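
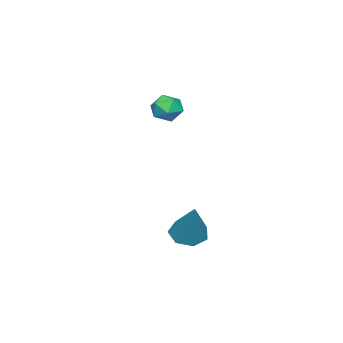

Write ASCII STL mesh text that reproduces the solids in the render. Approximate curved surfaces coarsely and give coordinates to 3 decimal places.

solid 
facet normal -0.997 0.068 0.022
outer loop
vertex -4.169 -3.769 -0.147
vertex -4.201 -4.38 0.28
vertex -4.148 -3.706 0.596
endloop
endfacet
facet normal -0.699 0.713 -0.041
outer loop
vertex -4.169 -3.769 -0.147
vertex -4.148 -3.706 0.596
vertex -3.697 -3.288 0.173
endloop
endfacet
facet normal -0.300 0.715 -0.631
outer loop
vertex -4.169 -3.769 -0.147
vertex -3.697 -3.288 0.173
vertex -3.472 -3.703 -0.404
endloop
endfacet
facet normal -0.351 0.072 -0.934
outer loop
vertex -4.169 -3.769 -0.147
vertex -3.472 -3.703 -0.404
vertex -3.783 -4.378 -0.339
endloop
endfacet
facet normal -0.782 -0.329 -0.529
outer loop
vertex -4.169 -3.769 -0.147
vertex -3.783 -4.378 -0.339
vertex -4.201 -4.38 0.28
endloop
endfacet
facet normal -0.267 0.812 0.518
outer loop
vertex -3.697 -3.288 0.173
vertex -4.148 -3.706 0.596
vertex -3.437 -3.602 0.799
endloop
endfacet
facet normal -0.748 -0.232 0.621
outer loop
vertex -4.148 -3.706 0.596
vertex -4.201 -4.38 0.28
vertex -3.748 -4.277 0.864
endloop
endfacet
facet normal -0.400 -0.875 -0.273
outer loop
vertex -4.201 -4.38 0.28
vertex -3.783 -4.378 -0.339
vertex -3.523 -4.692 0.287
endloop
endfacet
facet normal 0.298 -0.227 -0.927
outer loop
vertex -3.783 -4.378 -0.339
vertex -3.472 -3.703 -0.404
vertex -3.072 -4.274 -0.136
endloop
endfacet
facet normal 0.380 0.815 -0.438
outer loop
vertex -3.472 -3.703 -0.404
vertex -3.697 -3.288 0.173
vertex -3.019 -3.6 0.18
endloop
endfacet
facet normal 0.351 -0.072 0.934
outer loop
vertex -3.051 -4.211 0.607
vertex -3.437 -3.602 0.799
vertex -3.748 -4.277 0.864
endloop
endfacet
facet normal 0.300 -0.715 0.631
outer loop
vertex -3.051 -4.211 0.607
vertex -3.748 -4.277 0.864
vertex -3.523 -4.692 0.287
endloop
endfacet
facet normal 0.699 -0.713 0.041
outer loop
vertex -3.051 -4.211 0.607
vertex -3.523 -4.692 0.287
vertex -3.072 -4.274 -0.136
endloop
endfacet
facet normal 0.997 -0.068 -0.022
outer loop
vertex -3.051 -4.211 0.607
vertex -3.072 -4.274 -0.136
vertex -3.019 -3.6 0.18
endloop
endfacet
facet normal 0.782 0.329 0.529
outer loop
vertex -3.051 -4.211 0.607
vertex -3.019 -3.6 0.18
vertex -3.437 -3.602 0.799
endloop
endfacet
facet normal -0.298 0.227 0.927
outer loop
vertex -3.748 -4.277 0.864
vertex -3.437 -3.602 0.799
vertex -4.148 -3.706 0.596
endloop
endfacet
facet normal -0.380 -0.815 0.438
outer loop
vertex -3.523 -4.692 0.287
vertex -3.748 -4.277 0.864
vertex -4.201 -4.38 0.28
endloop
endfacet
facet normal 0.267 -0.812 -0.518
outer loop
vertex -3.072 -4.274 -0.136
vertex -3.523 -4.692 0.287
vertex -3.783 -4.378 -0.339
endloop
endfacet
facet normal 0.748 0.232 -0.621
outer loop
vertex -3.019 -3.6 0.18
vertex -3.072 -4.274 -0.136
vertex -3.472 -3.703 -0.404
endloop
endfacet
facet normal 0.400 0.875 0.273
outer loop
vertex -3.437 -3.602 0.799
vertex -3.019 -3.6 0.18
vertex -3.697 -3.288 0.173
endloop
endfacet
facet normal -0.430 -0.374 -0.822
outer loop
vertex 1.707 -0.86 -4.014
vertex 1.283 -0.232 -4.078
vertex 1.969 -0.372 -4.373
endloop
endfacet
facet normal 0.907 -0.408 0.108
outer loop
vertex 1.707 -0.86 -4.014
vertex 1.969 -0.372 -4.373
vertex 2.137 0.512 -2.442
endloop
endfacet
facet normal -0.430 -0.373 -0.822
outer loop
vertex 1.969 -0.372 -4.373
vertex 1.283 -0.232 -4.078
vertex 1.714 0.221 -4.509
endloop
endfacet
facet normal 0.911 0.338 -0.234
outer loop
vertex 1.969 -0.372 -4.373
vertex 1.714 0.221 -4.509
vertex 2.137 0.512 -2.442
endloop
endfacet
facet normal -0.429 -0.375 -0.822
outer loop
vertex 1.714 0.221 -4.509
vertex 1.283 -0.232 -4.078
vertex 1.134 0.472 -4.321
endloop
endfacet
facet normal 0.334 0.921 -0.198
outer loop
vertex 1.714 0.221 -4.509
vertex 1.134 0.472 -4.321
vertex 2.137 0.512 -2.442
endloop
endfacet
facet normal -0.430 -0.375 -0.822
outer loop
vertex 1.134 0.472 -4.321
vertex 1.283 -0.232 -4.078
vertex 0.666 0.193 -3.949
endloop
endfacet
facet normal -0.388 0.902 0.188
outer loop
vertex 1.134 0.472 -4.321
vertex 0.666 0.193 -3.949
vertex 2.137 0.512 -2.442
endloop
endfacet
facet normal -0.430 -0.374 -0.822
outer loop
vertex 0.666 0.193 -3.949
vertex 1.283 -0.232 -4.078
vertex 0.662 -0.406 -3.674
endloop
endfacet
facet normal -0.714 0.296 0.634
outer loop
vertex 0.666 0.193 -3.949
vertex 0.662 -0.406 -3.674
vertex 2.137 0.512 -2.442
endloop
endfacet
facet normal -0.430 -0.374 -0.822
outer loop
vertex 0.662 -0.406 -3.674
vertex 1.283 -0.232 -4.078
vertex 1.125 -0.875 -3.703
endloop
endfacet
facet normal -0.397 -0.442 0.805
outer loop
vertex 0.662 -0.406 -3.674
vertex 1.125 -0.875 -3.703
vertex 2.137 0.512 -2.442
endloop
endfacet
facet normal -0.430 -0.374 -0.822
outer loop
vertex 1.125 -0.875 -3.703
vertex 1.283 -0.232 -4.078
vertex 1.707 -0.86 -4.014
endloop
endfacet
facet normal 0.324 -0.755 0.570
outer loop
vertex 1.125 -0.875 -3.703
vertex 1.707 -0.86 -4.014
vertex 2.137 0.512 -2.442
endloop
endfacet

endsolid


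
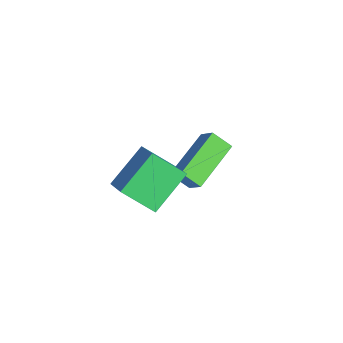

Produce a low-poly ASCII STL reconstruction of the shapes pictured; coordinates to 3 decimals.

solid 
facet normal -0.412 0.703 0.579
outer loop
vertex 1.807 0.15 2.357
vertex 2.339 1.186 1.477
vertex 0.563 0.094 1.539
endloop
endfacet
facet normal -0.365 -0.709 0.603
outer loop
vertex 1.301 -1.166 0.503
vertex 1.807 0.15 2.357
vertex 0.563 0.094 1.539
endloop
endfacet
facet normal -0.413 0.704 0.578
outer loop
vertex 0.563 0.094 1.539
vertex 2.339 1.186 1.477
vertex 1.096 1.13 0.658
endloop
endfacet
facet normal -0.835 -0.037 -0.549
outer loop
vertex 1.096 1.13 0.658
vertex 1.301 -1.166 0.503
vertex 0.563 0.094 1.539
endloop
endfacet
facet normal 0.835 0.038 0.549
outer loop
vertex 1.807 0.15 2.357
vertex 3.077 -0.074 0.441
vertex 2.339 1.186 1.477
endloop
endfacet
facet normal -0.365 -0.709 0.603
outer loop
vertex 2.544 -1.11 1.322
vertex 1.807 0.15 2.357
vertex 1.301 -1.166 0.503
endloop
endfacet
facet normal 0.835 0.037 0.549
outer loop
vertex 2.544 -1.11 1.322
vertex 3.077 -0.074 0.441
vertex 1.807 0.15 2.357
endloop
endfacet
facet normal 0.365 0.709 -0.603
outer loop
vertex 2.339 1.186 1.477
vertex 3.077 -0.074 0.441
vertex 1.096 1.13 0.658
endloop
endfacet
facet normal -0.835 -0.037 -0.549
outer loop
vertex 1.833 -0.13 -0.377
vertex 1.301 -1.166 0.503
vertex 1.096 1.13 0.658
endloop
endfacet
facet normal 0.365 0.709 -0.603
outer loop
vertex 1.096 1.13 0.658
vertex 3.077 -0.074 0.441
vertex 1.833 -0.13 -0.377
endloop
endfacet
facet normal 0.413 -0.703 -0.579
outer loop
vertex 1.833 -0.13 -0.377
vertex 2.544 -1.11 1.322
vertex 1.301 -1.166 0.503
endloop
endfacet
facet normal 0.412 -0.704 -0.578
outer loop
vertex 3.077 -0.074 0.441
vertex 2.544 -1.11 1.322
vertex 1.833 -0.13 -0.377
endloop
endfacet
facet normal -0.678 -0.229 -0.698
outer loop
vertex -1.4 1.58 -2.447
vertex -2.673 3.091 -1.705
vertex -1.006 2.2 -3.033
endloop
endfacet
facet normal 0.603 -0.716 -0.352
outer loop
vertex -0.327 2.429 -2.335
vertex -1.4 1.58 -2.447
vertex -1.006 2.2 -3.033
endloop
endfacet
facet normal -0.678 -0.229 -0.698
outer loop
vertex -1.006 2.2 -3.033
vertex -2.673 3.091 -1.705
vertex -2.278 3.711 -2.292
endloop
endfacet
facet normal 0.419 0.659 -0.624
outer loop
vertex -2.278 3.711 -2.292
vertex -0.327 2.429 -2.335
vertex -1.006 2.2 -3.033
endloop
endfacet
facet normal -0.419 -0.660 0.624
outer loop
vertex -1.4 1.58 -2.447
vertex -1.994 3.32 -1.007
vertex -2.673 3.091 -1.705
endloop
endfacet
facet normal 0.603 -0.716 -0.351
outer loop
vertex -0.722 1.809 -1.748
vertex -1.4 1.58 -2.447
vertex -0.327 2.429 -2.335
endloop
endfacet
facet normal -0.420 -0.659 0.623
outer loop
vertex -0.722 1.809 -1.748
vertex -1.994 3.32 -1.007
vertex -1.4 1.58 -2.447
endloop
endfacet
facet normal -0.603 0.717 0.351
outer loop
vertex -2.673 3.091 -1.705
vertex -1.994 3.32 -1.007
vertex -2.278 3.711 -2.292
endloop
endfacet
facet normal 0.420 0.660 -0.623
outer loop
vertex -1.6 3.94 -1.593
vertex -0.327 2.429 -2.335
vertex -2.278 3.711 -2.292
endloop
endfacet
facet normal -0.604 0.716 0.351
outer loop
vertex -2.278 3.711 -2.292
vertex -1.994 3.32 -1.007
vertex -1.6 3.94 -1.593
endloop
endfacet
facet normal 0.678 0.229 0.698
outer loop
vertex -1.6 3.94 -1.593
vertex -0.722 1.809 -1.748
vertex -0.327 2.429 -2.335
endloop
endfacet
facet normal 0.678 0.229 0.698
outer loop
vertex -1.994 3.32 -1.007
vertex -0.722 1.809 -1.748
vertex -1.6 3.94 -1.593
endloop
endfacet

endsolid


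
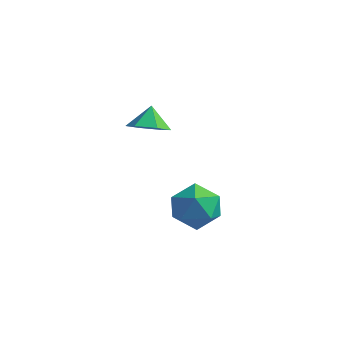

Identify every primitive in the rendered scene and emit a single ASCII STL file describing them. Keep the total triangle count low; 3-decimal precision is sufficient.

solid 
facet normal 0.276 0.162 0.947
outer loop
vertex 2.511 -1.724 -1.404
vertex 3.075 -2.852 -1.376
vertex 3.723 -1.831 -1.739
endloop
endfacet
facet normal 0.231 0.776 0.587
outer loop
vertex 2.511 -1.724 -1.404
vertex 3.723 -1.831 -1.739
vertex 2.947 -1.095 -2.408
endloop
endfacet
facet normal -0.434 0.836 0.335
outer loop
vertex 2.511 -1.724 -1.404
vertex 2.947 -1.095 -2.408
vertex 1.82 -1.66 -2.458
endloop
endfacet
facet normal -0.801 0.259 0.541
outer loop
vertex 2.511 -1.724 -1.404
vertex 1.82 -1.66 -2.458
vertex 1.899 -2.746 -1.821
endloop
endfacet
facet normal -0.362 -0.158 0.919
outer loop
vertex 2.511 -1.724 -1.404
vertex 1.899 -2.746 -1.821
vertex 3.075 -2.852 -1.376
endloop
endfacet
facet normal 0.674 0.738 0.029
outer loop
vertex 2.947 -1.095 -2.408
vertex 3.723 -1.831 -1.739
vertex 3.781 -1.834 -2.999
endloop
endfacet
facet normal 0.747 -0.257 0.613
outer loop
vertex 3.723 -1.831 -1.739
vertex 3.075 -2.852 -1.376
vertex 3.86 -2.92 -2.362
endloop
endfacet
facet normal -0.284 -0.774 0.566
outer loop
vertex 3.075 -2.852 -1.376
vertex 1.899 -2.746 -1.821
vertex 2.733 -3.485 -2.412
endloop
endfacet
facet normal -0.994 -0.099 -0.046
outer loop
vertex 1.899 -2.746 -1.821
vertex 1.82 -1.66 -2.458
vertex 1.957 -2.749 -3.081
endloop
endfacet
facet normal -0.402 0.834 -0.377
outer loop
vertex 1.82 -1.66 -2.458
vertex 2.947 -1.095 -2.408
vertex 2.605 -1.728 -3.444
endloop
endfacet
facet normal 0.801 -0.259 -0.541
outer loop
vertex 3.169 -2.856 -3.416
vertex 3.781 -1.834 -2.999
vertex 3.86 -2.92 -2.362
endloop
endfacet
facet normal 0.434 -0.836 -0.335
outer loop
vertex 3.169 -2.856 -3.416
vertex 3.86 -2.92 -2.362
vertex 2.733 -3.485 -2.412
endloop
endfacet
facet normal -0.231 -0.776 -0.587
outer loop
vertex 3.169 -2.856 -3.416
vertex 2.733 -3.485 -2.412
vertex 1.957 -2.749 -3.081
endloop
endfacet
facet normal -0.276 -0.162 -0.947
outer loop
vertex 3.169 -2.856 -3.416
vertex 1.957 -2.749 -3.081
vertex 2.605 -1.728 -3.444
endloop
endfacet
facet normal 0.362 0.158 -0.919
outer loop
vertex 3.169 -2.856 -3.416
vertex 2.605 -1.728 -3.444
vertex 3.781 -1.834 -2.999
endloop
endfacet
facet normal 0.994 0.099 0.046
outer loop
vertex 3.86 -2.92 -2.362
vertex 3.781 -1.834 -2.999
vertex 3.723 -1.831 -1.739
endloop
endfacet
facet normal 0.402 -0.834 0.377
outer loop
vertex 2.733 -3.485 -2.412
vertex 3.86 -2.92 -2.362
vertex 3.075 -2.852 -1.376
endloop
endfacet
facet normal -0.674 -0.738 -0.029
outer loop
vertex 1.957 -2.749 -3.081
vertex 2.733 -3.485 -2.412
vertex 1.899 -2.746 -1.821
endloop
endfacet
facet normal -0.747 0.257 -0.613
outer loop
vertex 2.605 -1.728 -3.444
vertex 1.957 -2.749 -3.081
vertex 1.82 -1.66 -2.458
endloop
endfacet
facet normal 0.284 0.774 -0.566
outer loop
vertex 3.781 -1.834 -2.999
vertex 2.605 -1.728 -3.444
vertex 2.947 -1.095 -2.408
endloop
endfacet
facet normal 0.179 -0.603 -0.777
outer loop
vertex 2.004 -2.957 2.674
vertex 1.102 -3.254 2.697
vertex 1.341 -2.502 2.168
endloop
endfacet
facet normal 0.458 0.870 0.183
outer loop
vertex 2.004 -2.957 2.674
vertex 1.341 -2.502 2.168
vertex 0.898 -2.566 3.583
endloop
endfacet
facet normal 0.178 -0.603 -0.777
outer loop
vertex 1.341 -2.502 2.168
vertex 1.102 -3.254 2.697
vertex 0.439 -2.798 2.191
endloop
endfacet
facet normal -0.313 0.948 -0.055
outer loop
vertex 1.341 -2.502 2.168
vertex 0.439 -2.798 2.191
vertex 0.898 -2.566 3.583
endloop
endfacet
facet normal 0.179 -0.603 -0.778
outer loop
vertex 0.439 -2.798 2.191
vertex 1.102 -3.254 2.697
vertex 0.2 -3.551 2.72
endloop
endfacet
facet normal -0.876 0.431 0.217
outer loop
vertex 0.439 -2.798 2.191
vertex 0.2 -3.551 2.72
vertex 0.898 -2.566 3.583
endloop
endfacet
facet normal 0.179 -0.603 -0.778
outer loop
vertex 0.2 -3.551 2.72
vertex 1.102 -3.254 2.697
vertex 0.863 -4.006 3.225
endloop
endfacet
facet normal -0.667 -0.165 0.727
outer loop
vertex 0.2 -3.551 2.72
vertex 0.863 -4.006 3.225
vertex 0.898 -2.566 3.583
endloop
endfacet
facet normal 0.180 -0.603 -0.777
outer loop
vertex 0.863 -4.006 3.225
vertex 1.102 -3.254 2.697
vertex 1.765 -3.709 3.203
endloop
endfacet
facet normal 0.103 -0.242 0.965
outer loop
vertex 0.863 -4.006 3.225
vertex 1.765 -3.709 3.203
vertex 0.898 -2.566 3.583
endloop
endfacet
facet normal 0.179 -0.603 -0.777
outer loop
vertex 1.765 -3.709 3.203
vertex 1.102 -3.254 2.697
vertex 2.004 -2.957 2.674
endloop
endfacet
facet normal 0.667 0.275 0.693
outer loop
vertex 1.765 -3.709 3.203
vertex 2.004 -2.957 2.674
vertex 0.898 -2.566 3.583
endloop
endfacet

endsolid


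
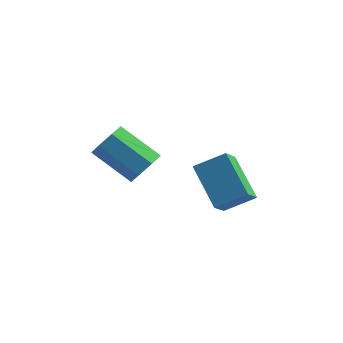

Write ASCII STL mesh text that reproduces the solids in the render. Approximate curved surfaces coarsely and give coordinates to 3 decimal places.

solid 
facet normal 0.821 -0.109 -0.560
outer loop
vertex -0.957 -2.073 3.213
vertex -1.369 -2.347 2.662
vertex -1.185 -1.642 2.795
endloop
endfacet
facet normal 0.446 0.733 0.513
outer loop
vertex -0.957 -2.073 3.213
vertex -1.185 -1.642 2.795
vertex -2.42 -1.88 4.209
endloop
endfacet
facet normal 0.446 0.733 0.513
outer loop
vertex -2.42 -1.88 4.209
vertex -1.185 -1.642 2.795
vertex -2.648 -1.449 3.791
endloop
endfacet
facet normal -0.822 0.108 0.560
outer loop
vertex -2.42 -1.88 4.209
vertex -2.648 -1.449 3.791
vertex -2.831 -2.153 3.658
endloop
endfacet
facet normal 0.822 -0.109 -0.560
outer loop
vertex -1.185 -1.642 2.795
vertex -1.369 -2.347 2.662
vertex -1.551 -1.742 2.277
endloop
endfacet
facet normal 0.000 0.982 -0.190
outer loop
vertex -1.185 -1.642 2.795
vertex -1.551 -1.742 2.277
vertex -2.648 -1.449 3.791
endloop
endfacet
facet normal 0.000 0.982 -0.190
outer loop
vertex -2.648 -1.449 3.791
vertex -1.551 -1.742 2.277
vertex -3.014 -1.549 3.273
endloop
endfacet
facet normal -0.822 0.108 0.560
outer loop
vertex -2.648 -1.449 3.791
vertex -3.014 -1.549 3.273
vertex -2.831 -2.153 3.658
endloop
endfacet
facet normal 0.821 -0.109 -0.560
outer loop
vertex -1.551 -1.742 2.277
vertex -1.369 -2.347 2.662
vertex -1.78 -2.297 2.049
endloop
endfacet
facet normal -0.445 0.491 -0.749
outer loop
vertex -1.551 -1.742 2.277
vertex -1.78 -2.297 2.049
vertex -3.014 -1.549 3.273
endloop
endfacet
facet normal -0.445 0.492 -0.749
outer loop
vertex -3.014 -1.549 3.273
vertex -1.78 -2.297 2.049
vertex -3.242 -2.104 3.044
endloop
endfacet
facet normal -0.822 0.107 0.559
outer loop
vertex -3.014 -1.549 3.273
vertex -3.242 -2.104 3.044
vertex -2.831 -2.153 3.658
endloop
endfacet
facet normal 0.822 -0.109 -0.560
outer loop
vertex -1.78 -2.297 2.049
vertex -1.369 -2.347 2.662
vertex -1.699 -2.889 2.283
endloop
endfacet
facet normal -0.556 -0.370 -0.744
outer loop
vertex -1.78 -2.297 2.049
vertex -1.699 -2.889 2.283
vertex -3.242 -2.104 3.044
endloop
endfacet
facet normal -0.556 -0.370 -0.744
outer loop
vertex -3.242 -2.104 3.044
vertex -1.699 -2.889 2.283
vertex -3.161 -2.696 3.278
endloop
endfacet
facet normal -0.822 0.108 0.559
outer loop
vertex -3.242 -2.104 3.044
vertex -3.161 -2.696 3.278
vertex -2.831 -2.153 3.658
endloop
endfacet
facet normal 0.821 -0.108 -0.560
outer loop
vertex -1.699 -2.889 2.283
vertex -1.369 -2.347 2.662
vertex -1.369 -3.073 2.802
endloop
endfacet
facet normal -0.248 -0.952 -0.180
outer loop
vertex -1.699 -2.889 2.283
vertex -1.369 -3.073 2.802
vertex -3.161 -2.696 3.278
endloop
endfacet
facet normal -0.248 -0.952 -0.180
outer loop
vertex -3.161 -2.696 3.278
vertex -1.369 -3.073 2.802
vertex -2.832 -2.88 3.798
endloop
endfacet
facet normal -0.822 0.109 0.559
outer loop
vertex -3.161 -2.696 3.278
vertex -2.832 -2.88 3.798
vertex -2.831 -2.153 3.658
endloop
endfacet
facet normal 0.821 -0.108 -0.560
outer loop
vertex -1.369 -3.073 2.802
vertex -1.369 -2.347 2.662
vertex -1.039 -2.71 3.216
endloop
endfacet
facet normal 0.246 -0.818 0.520
outer loop
vertex -1.369 -3.073 2.802
vertex -1.039 -2.71 3.216
vertex -2.832 -2.88 3.798
endloop
endfacet
facet normal 0.246 -0.818 0.520
outer loop
vertex -2.832 -2.88 3.798
vertex -1.039 -2.71 3.216
vertex -2.502 -2.517 4.212
endloop
endfacet
facet normal -0.822 0.109 0.559
outer loop
vertex -2.832 -2.88 3.798
vertex -2.502 -2.517 4.212
vertex -2.831 -2.153 3.658
endloop
endfacet
facet normal 0.821 -0.108 -0.560
outer loop
vertex -1.039 -2.71 3.216
vertex -1.369 -2.347 2.662
vertex -0.957 -2.073 3.213
endloop
endfacet
facet normal 0.555 -0.068 0.829
outer loop
vertex -1.039 -2.71 3.216
vertex -0.957 -2.073 3.213
vertex -2.502 -2.517 4.212
endloop
endfacet
facet normal 0.555 -0.068 0.829
outer loop
vertex -2.502 -2.517 4.212
vertex -0.957 -2.073 3.213
vertex -2.42 -1.88 4.209
endloop
endfacet
facet normal -0.822 0.108 0.559
outer loop
vertex -2.502 -2.517 4.212
vertex -2.42 -1.88 4.209
vertex -2.831 -2.153 3.658
endloop
endfacet
facet normal -0.804 -0.346 -0.484
outer loop
vertex 1.229 -3.05 1.812
vertex 0.137 -2.005 2.879
vertex 1.306 -2.263 1.121
endloop
endfacet
facet normal 0.590 -0.565 -0.577
outer loop
vertex 2.303 -1.835 1.721
vertex 1.229 -3.05 1.812
vertex 1.306 -2.263 1.121
endloop
endfacet
facet normal -0.804 -0.346 -0.484
outer loop
vertex 1.306 -2.263 1.121
vertex 0.137 -2.005 2.879
vertex 0.214 -1.218 2.188
endloop
endfacet
facet normal 0.074 0.749 -0.658
outer loop
vertex 0.214 -1.218 2.188
vertex 2.303 -1.835 1.721
vertex 1.306 -2.263 1.121
endloop
endfacet
facet normal -0.074 -0.749 0.658
outer loop
vertex 1.229 -3.05 1.812
vertex 1.134 -1.577 3.479
vertex 0.137 -2.005 2.879
endloop
endfacet
facet normal 0.590 -0.565 -0.577
outer loop
vertex 2.226 -2.622 2.412
vertex 1.229 -3.05 1.812
vertex 2.303 -1.835 1.721
endloop
endfacet
facet normal -0.074 -0.749 0.658
outer loop
vertex 2.226 -2.622 2.412
vertex 1.134 -1.577 3.479
vertex 1.229 -3.05 1.812
endloop
endfacet
facet normal -0.590 0.565 0.577
outer loop
vertex 0.137 -2.005 2.879
vertex 1.134 -1.577 3.479
vertex 0.214 -1.218 2.188
endloop
endfacet
facet normal 0.074 0.749 -0.658
outer loop
vertex 1.211 -0.79 2.788
vertex 2.303 -1.835 1.721
vertex 0.214 -1.218 2.188
endloop
endfacet
facet normal -0.590 0.565 0.577
outer loop
vertex 0.214 -1.218 2.188
vertex 1.134 -1.577 3.479
vertex 1.211 -0.79 2.788
endloop
endfacet
facet normal 0.804 0.346 0.484
outer loop
vertex 1.211 -0.79 2.788
vertex 2.226 -2.622 2.412
vertex 2.303 -1.835 1.721
endloop
endfacet
facet normal 0.804 0.346 0.484
outer loop
vertex 1.134 -1.577 3.479
vertex 2.226 -2.622 2.412
vertex 1.211 -0.79 2.788
endloop
endfacet

endsolid


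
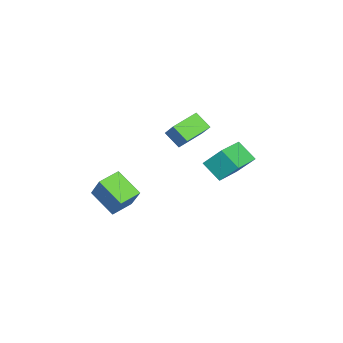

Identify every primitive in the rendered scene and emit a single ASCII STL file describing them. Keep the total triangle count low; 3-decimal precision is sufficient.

solid 
facet normal -0.803 0.568 0.178
outer loop
vertex 2.648 -3.755 -1.895
vertex 3.488 -2.205 -3.055
vertex 1.704 -4.545 -3.633
endloop
endfacet
facet normal -0.398 -0.734 0.550
outer loop
vertex 2.932 -5.415 -3.905
vertex 2.648 -3.755 -1.895
vertex 1.704 -4.545 -3.633
endloop
endfacet
facet normal -0.803 0.568 0.178
outer loop
vertex 1.704 -4.545 -3.633
vertex 3.488 -2.205 -3.055
vertex 2.543 -2.995 -4.793
endloop
endfacet
facet normal -0.443 -0.371 -0.816
outer loop
vertex 2.543 -2.995 -4.793
vertex 2.932 -5.415 -3.905
vertex 1.704 -4.545 -3.633
endloop
endfacet
facet normal 0.443 0.371 0.816
outer loop
vertex 2.648 -3.755 -1.895
vertex 4.716 -3.075 -3.327
vertex 3.488 -2.205 -3.055
endloop
endfacet
facet normal -0.398 -0.734 0.550
outer loop
vertex 3.877 -4.625 -2.167
vertex 2.648 -3.755 -1.895
vertex 2.932 -5.415 -3.905
endloop
endfacet
facet normal 0.443 0.371 0.816
outer loop
vertex 3.877 -4.625 -2.167
vertex 4.716 -3.075 -3.327
vertex 2.648 -3.755 -1.895
endloop
endfacet
facet normal 0.398 0.734 -0.550
outer loop
vertex 3.488 -2.205 -3.055
vertex 4.716 -3.075 -3.327
vertex 2.543 -2.995 -4.793
endloop
endfacet
facet normal -0.443 -0.371 -0.816
outer loop
vertex 3.772 -3.865 -5.065
vertex 2.932 -5.415 -3.905
vertex 2.543 -2.995 -4.793
endloop
endfacet
facet normal 0.398 0.734 -0.550
outer loop
vertex 2.543 -2.995 -4.793
vertex 4.716 -3.075 -3.327
vertex 3.772 -3.865 -5.065
endloop
endfacet
facet normal 0.803 -0.569 -0.178
outer loop
vertex 3.772 -3.865 -5.065
vertex 3.877 -4.625 -2.167
vertex 2.932 -5.415 -3.905
endloop
endfacet
facet normal 0.803 -0.568 -0.178
outer loop
vertex 4.716 -3.075 -3.327
vertex 3.877 -4.625 -2.167
vertex 3.772 -3.865 -5.065
endloop
endfacet
facet normal -0.938 0.290 -0.187
outer loop
vertex 2.537 3.563 1.685
vertex 3.081 4.681 0.694
vertex 2.452 2.446 0.38
endloop
endfacet
facet normal -0.342 -0.703 0.624
outer loop
vertex 4.479 1.819 0.786
vertex 2.537 3.563 1.685
vertex 2.452 2.446 0.38
endloop
endfacet
facet normal -0.938 0.290 -0.188
outer loop
vertex 2.452 2.446 0.38
vertex 3.081 4.681 0.694
vertex 2.997 3.564 -0.611
endloop
endfacet
facet normal -0.049 -0.649 -0.759
outer loop
vertex 2.997 3.564 -0.611
vertex 4.479 1.819 0.786
vertex 2.452 2.446 0.38
endloop
endfacet
facet normal 0.049 0.649 0.759
outer loop
vertex 2.537 3.563 1.685
vertex 5.108 4.054 1.1
vertex 3.081 4.681 0.694
endloop
endfacet
facet normal -0.342 -0.703 0.624
outer loop
vertex 4.563 2.936 2.091
vertex 2.537 3.563 1.685
vertex 4.479 1.819 0.786
endloop
endfacet
facet normal 0.049 0.649 0.759
outer loop
vertex 4.563 2.936 2.091
vertex 5.108 4.054 1.1
vertex 2.537 3.563 1.685
endloop
endfacet
facet normal 0.342 0.703 -0.624
outer loop
vertex 3.081 4.681 0.694
vertex 5.108 4.054 1.1
vertex 2.997 3.564 -0.611
endloop
endfacet
facet normal -0.049 -0.649 -0.759
outer loop
vertex 5.023 2.937 -0.205
vertex 4.479 1.819 0.786
vertex 2.997 3.564 -0.611
endloop
endfacet
facet normal 0.342 0.703 -0.624
outer loop
vertex 2.997 3.564 -0.611
vertex 5.108 4.054 1.1
vertex 5.023 2.937 -0.205
endloop
endfacet
facet normal 0.938 -0.290 0.188
outer loop
vertex 5.023 2.937 -0.205
vertex 4.563 2.936 2.091
vertex 4.479 1.819 0.786
endloop
endfacet
facet normal 0.938 -0.291 0.188
outer loop
vertex 5.108 4.054 1.1
vertex 4.563 2.936 2.091
vertex 5.023 2.937 -0.205
endloop
endfacet
facet normal -0.561 -0.416 -0.715
outer loop
vertex 0.152 -1.465 0.306
vertex -1.311 -0.362 0.812
vertex 0.571 -0.499 -0.585
endloop
endfacet
facet normal 0.770 -0.580 -0.267
outer loop
vertex 1.571 0.242 0.688
vertex 0.152 -1.465 0.306
vertex 0.571 -0.499 -0.585
endloop
endfacet
facet normal -0.561 -0.416 -0.715
outer loop
vertex 0.571 -0.499 -0.585
vertex -1.311 -0.362 0.812
vertex -0.891 0.604 -0.079
endloop
endfacet
facet normal 0.304 0.700 -0.646
outer loop
vertex -0.891 0.604 -0.079
vertex 1.571 0.242 0.688
vertex 0.571 -0.499 -0.585
endloop
endfacet
facet normal -0.304 -0.700 0.646
outer loop
vertex 0.152 -1.465 0.306
vertex -0.311 0.379 2.085
vertex -1.311 -0.362 0.812
endloop
endfacet
facet normal 0.770 -0.580 -0.266
outer loop
vertex 1.151 -0.724 1.579
vertex 0.152 -1.465 0.306
vertex 1.571 0.242 0.688
endloop
endfacet
facet normal -0.304 -0.700 0.646
outer loop
vertex 1.151 -0.724 1.579
vertex -0.311 0.379 2.085
vertex 0.152 -1.465 0.306
endloop
endfacet
facet normal -0.769 0.580 0.267
outer loop
vertex -1.311 -0.362 0.812
vertex -0.311 0.379 2.085
vertex -0.891 0.604 -0.079
endloop
endfacet
facet normal 0.304 0.700 -0.646
outer loop
vertex 0.108 1.345 1.194
vertex 1.571 0.242 0.688
vertex -0.891 0.604 -0.079
endloop
endfacet
facet normal -0.770 0.580 0.267
outer loop
vertex -0.891 0.604 -0.079
vertex -0.311 0.379 2.085
vertex 0.108 1.345 1.194
endloop
endfacet
facet normal 0.561 0.416 0.716
outer loop
vertex 0.108 1.345 1.194
vertex 1.151 -0.724 1.579
vertex 1.571 0.242 0.688
endloop
endfacet
facet normal 0.561 0.416 0.715
outer loop
vertex -0.311 0.379 2.085
vertex 1.151 -0.724 1.579
vertex 0.108 1.345 1.194
endloop
endfacet

endsolid


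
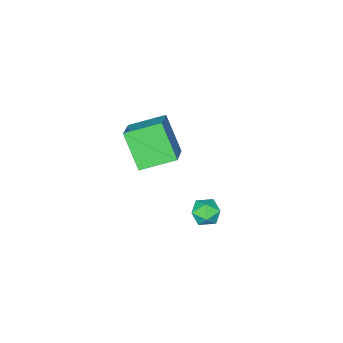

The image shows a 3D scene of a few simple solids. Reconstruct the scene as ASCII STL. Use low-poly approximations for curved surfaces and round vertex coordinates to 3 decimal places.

solid 
facet normal -0.862 0.409 0.299
outer loop
vertex -1.52 2.859 -0.489
vertex -1.442 2.566 0.136
vertex -1.184 3.199 0.014
endloop
endfacet
facet normal -0.543 0.818 -0.190
outer loop
vertex -1.52 2.859 -0.489
vertex -1.184 3.199 0.014
vertex -0.94 3.21 -0.635
endloop
endfacet
facet normal -0.455 0.427 -0.781
outer loop
vertex -1.52 2.859 -0.489
vertex -0.94 3.21 -0.635
vertex -1.047 2.584 -0.915
endloop
endfacet
facet normal -0.721 -0.224 -0.656
outer loop
vertex -1.52 2.859 -0.489
vertex -1.047 2.584 -0.915
vertex -1.357 2.186 -0.438
endloop
endfacet
facet normal -0.972 -0.235 0.011
outer loop
vertex -1.52 2.859 -0.489
vertex -1.357 2.186 -0.438
vertex -1.442 2.566 0.136
endloop
endfacet
facet normal 0.104 0.993 0.056
outer loop
vertex -0.94 3.21 -0.635
vertex -1.184 3.199 0.014
vertex -0.503 3.134 -0.102
endloop
endfacet
facet normal -0.412 0.332 0.849
outer loop
vertex -1.184 3.199 0.014
vertex -1.442 2.566 0.136
vertex -0.813 2.736 0.375
endloop
endfacet
facet normal -0.591 -0.710 0.383
outer loop
vertex -1.442 2.566 0.136
vertex -1.357 2.186 -0.438
vertex -0.92 2.11 0.095
endloop
endfacet
facet normal -0.185 -0.692 -0.698
outer loop
vertex -1.357 2.186 -0.438
vertex -1.047 2.584 -0.915
vertex -0.676 2.121 -0.554
endloop
endfacet
facet normal 0.244 0.361 -0.900
outer loop
vertex -1.047 2.584 -0.915
vertex -0.94 3.21 -0.635
vertex -0.418 2.754 -0.676
endloop
endfacet
facet normal 0.721 0.224 0.656
outer loop
vertex -0.34 2.461 -0.051
vertex -0.503 3.134 -0.102
vertex -0.813 2.736 0.375
endloop
endfacet
facet normal 0.455 -0.427 0.781
outer loop
vertex -0.34 2.461 -0.051
vertex -0.813 2.736 0.375
vertex -0.92 2.11 0.095
endloop
endfacet
facet normal 0.543 -0.818 0.190
outer loop
vertex -0.34 2.461 -0.051
vertex -0.92 2.11 0.095
vertex -0.676 2.121 -0.554
endloop
endfacet
facet normal 0.862 -0.409 -0.299
outer loop
vertex -0.34 2.461 -0.051
vertex -0.676 2.121 -0.554
vertex -0.418 2.754 -0.676
endloop
endfacet
facet normal 0.972 0.235 -0.011
outer loop
vertex -0.34 2.461 -0.051
vertex -0.418 2.754 -0.676
vertex -0.503 3.134 -0.102
endloop
endfacet
facet normal 0.185 0.692 0.698
outer loop
vertex -0.813 2.736 0.375
vertex -0.503 3.134 -0.102
vertex -1.184 3.199 0.014
endloop
endfacet
facet normal -0.244 -0.361 0.900
outer loop
vertex -0.92 2.11 0.095
vertex -0.813 2.736 0.375
vertex -1.442 2.566 0.136
endloop
endfacet
facet normal -0.104 -0.993 -0.056
outer loop
vertex -0.676 2.121 -0.554
vertex -0.92 2.11 0.095
vertex -1.357 2.186 -0.438
endloop
endfacet
facet normal 0.412 -0.332 -0.849
outer loop
vertex -0.418 2.754 -0.676
vertex -0.676 2.121 -0.554
vertex -1.047 2.584 -0.915
endloop
endfacet
facet normal 0.591 0.710 -0.383
outer loop
vertex -0.503 3.134 -0.102
vertex -0.418 2.754 -0.676
vertex -0.94 3.21 -0.635
endloop
endfacet
facet normal -0.719 0.608 0.338
outer loop
vertex -3.914 -2.577 0.473
vertex -2.782 -1.687 1.279
vertex -3.692 -1.446 -1.088
endloop
endfacet
facet normal -0.686 -0.539 -0.488
outer loop
vertex -2.478 -2.473 -1.659
vertex -3.914 -2.577 0.473
vertex -3.692 -1.446 -1.088
endloop
endfacet
facet normal -0.719 0.608 0.338
outer loop
vertex -3.692 -1.446 -1.088
vertex -2.782 -1.687 1.279
vertex -2.56 -0.556 -0.281
endloop
endfacet
facet normal 0.115 0.583 -0.804
outer loop
vertex -2.56 -0.556 -0.281
vertex -2.478 -2.473 -1.659
vertex -3.692 -1.446 -1.088
endloop
endfacet
facet normal -0.115 -0.583 0.805
outer loop
vertex -3.914 -2.577 0.473
vertex -1.568 -2.714 0.708
vertex -2.782 -1.687 1.279
endloop
endfacet
facet normal -0.686 -0.539 -0.488
outer loop
vertex -2.7 -3.604 -0.099
vertex -3.914 -2.577 0.473
vertex -2.478 -2.473 -1.659
endloop
endfacet
facet normal -0.115 -0.583 0.804
outer loop
vertex -2.7 -3.604 -0.099
vertex -1.568 -2.714 0.708
vertex -3.914 -2.577 0.473
endloop
endfacet
facet normal 0.686 0.539 0.489
outer loop
vertex -2.782 -1.687 1.279
vertex -1.568 -2.714 0.708
vertex -2.56 -0.556 -0.281
endloop
endfacet
facet normal 0.114 0.583 -0.804
outer loop
vertex -1.346 -1.583 -0.853
vertex -2.478 -2.473 -1.659
vertex -2.56 -0.556 -0.281
endloop
endfacet
facet normal 0.686 0.539 0.488
outer loop
vertex -2.56 -0.556 -0.281
vertex -1.568 -2.714 0.708
vertex -1.346 -1.583 -0.853
endloop
endfacet
facet normal 0.719 -0.608 -0.338
outer loop
vertex -1.346 -1.583 -0.853
vertex -2.7 -3.604 -0.099
vertex -2.478 -2.473 -1.659
endloop
endfacet
facet normal 0.719 -0.608 -0.338
outer loop
vertex -1.568 -2.714 0.708
vertex -2.7 -3.604 -0.099
vertex -1.346 -1.583 -0.853
endloop
endfacet

endsolid


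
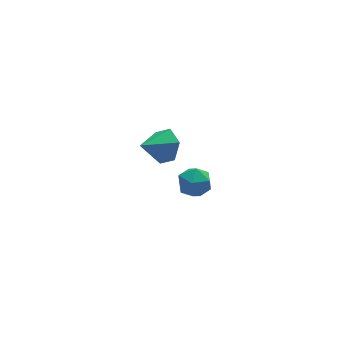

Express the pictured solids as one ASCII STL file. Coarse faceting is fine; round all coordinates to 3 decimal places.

solid 
facet normal -0.194 0.668 0.718
outer loop
vertex 1.655 1.158 -3.072
vertex 0.827 0.614 -2.79
vertex 1.743 0.418 -2.36
endloop
endfacet
facet normal 0.506 0.629 0.591
outer loop
vertex 1.655 1.158 -3.072
vertex 1.743 0.418 -2.36
vertex 2.465 0.521 -3.088
endloop
endfacet
facet normal 0.614 0.783 -0.097
outer loop
vertex 1.655 1.158 -3.072
vertex 2.465 0.521 -3.088
vertex 1.995 0.78 -3.968
endloop
endfacet
facet normal -0.020 0.918 -0.395
outer loop
vertex 1.655 1.158 -3.072
vertex 1.995 0.78 -3.968
vertex 0.983 0.837 -3.784
endloop
endfacet
facet normal -0.520 0.847 0.109
outer loop
vertex 1.655 1.158 -3.072
vertex 0.983 0.837 -3.784
vertex 0.827 0.614 -2.79
endloop
endfacet
facet normal 0.713 -0.046 0.700
outer loop
vertex 2.465 0.521 -3.088
vertex 1.743 0.418 -2.36
vertex 2.137 -0.417 -2.816
endloop
endfacet
facet normal -0.422 0.018 0.907
outer loop
vertex 1.743 0.418 -2.36
vertex 0.827 0.614 -2.79
vertex 1.125 -0.36 -2.632
endloop
endfacet
facet normal -0.948 0.308 -0.080
outer loop
vertex 0.827 0.614 -2.79
vertex 0.983 0.837 -3.784
vertex 0.655 -0.101 -3.512
endloop
endfacet
facet normal -0.139 0.423 -0.895
outer loop
vertex 0.983 0.837 -3.784
vertex 1.995 0.78 -3.968
vertex 1.377 0.002 -4.24
endloop
endfacet
facet normal 0.887 0.204 -0.414
outer loop
vertex 1.995 0.78 -3.968
vertex 2.465 0.521 -3.088
vertex 2.293 -0.194 -3.81
endloop
endfacet
facet normal 0.020 -0.918 0.395
outer loop
vertex 1.465 -0.738 -3.528
vertex 2.137 -0.417 -2.816
vertex 1.125 -0.36 -2.632
endloop
endfacet
facet normal -0.614 -0.783 0.097
outer loop
vertex 1.465 -0.738 -3.528
vertex 1.125 -0.36 -2.632
vertex 0.655 -0.101 -3.512
endloop
endfacet
facet normal -0.506 -0.629 -0.591
outer loop
vertex 1.465 -0.738 -3.528
vertex 0.655 -0.101 -3.512
vertex 1.377 0.002 -4.24
endloop
endfacet
facet normal 0.194 -0.668 -0.718
outer loop
vertex 1.465 -0.738 -3.528
vertex 1.377 0.002 -4.24
vertex 2.293 -0.194 -3.81
endloop
endfacet
facet normal 0.520 -0.847 -0.109
outer loop
vertex 1.465 -0.738 -3.528
vertex 2.293 -0.194 -3.81
vertex 2.137 -0.417 -2.816
endloop
endfacet
facet normal 0.139 -0.423 0.895
outer loop
vertex 1.125 -0.36 -2.632
vertex 2.137 -0.417 -2.816
vertex 1.743 0.418 -2.36
endloop
endfacet
facet normal -0.887 -0.204 0.414
outer loop
vertex 0.655 -0.101 -3.512
vertex 1.125 -0.36 -2.632
vertex 0.827 0.614 -2.79
endloop
endfacet
facet normal -0.713 0.046 -0.700
outer loop
vertex 1.377 0.002 -4.24
vertex 0.655 -0.101 -3.512
vertex 0.983 0.837 -3.784
endloop
endfacet
facet normal 0.422 -0.018 -0.907
outer loop
vertex 2.293 -0.194 -3.81
vertex 1.377 0.002 -4.24
vertex 1.995 0.78 -3.968
endloop
endfacet
facet normal 0.948 -0.308 0.080
outer loop
vertex 2.137 -0.417 -2.816
vertex 2.293 -0.194 -3.81
vertex 2.465 0.521 -3.088
endloop
endfacet
facet normal 0.854 0.145 -0.499
outer loop
vertex -0.697 -1.931 4.128
vertex -1.13 -2.33 3.271
vertex -1.194 -1.309 3.459
endloop
endfacet
facet normal -0.232 0.620 0.749
outer loop
vertex -0.697 -1.931 4.128
vertex -1.194 -1.309 3.459
vertex -2.53 -2.57 4.089
endloop
endfacet
facet normal 0.854 0.145 -0.499
outer loop
vertex -1.194 -1.309 3.459
vertex -1.13 -2.33 3.271
vertex -1.627 -1.708 2.602
endloop
endfacet
facet normal -0.685 0.729 0.007
outer loop
vertex -1.194 -1.309 3.459
vertex -1.627 -1.708 2.602
vertex -2.53 -2.57 4.089
endloop
endfacet
facet normal 0.854 0.147 -0.498
outer loop
vertex -1.627 -1.708 2.602
vertex -1.13 -2.33 3.271
vertex -1.562 -2.729 2.413
endloop
endfacet
facet normal -0.864 0.038 -0.502
outer loop
vertex -1.627 -1.708 2.602
vertex -1.562 -2.729 2.413
vertex -2.53 -2.57 4.089
endloop
endfacet
facet normal 0.854 0.147 -0.498
outer loop
vertex -1.562 -2.729 2.413
vertex -1.13 -2.33 3.271
vertex -1.065 -3.351 3.082
endloop
endfacet
facet normal -0.590 -0.761 -0.269
outer loop
vertex -1.562 -2.729 2.413
vertex -1.065 -3.351 3.082
vertex -2.53 -2.57 4.089
endloop
endfacet
facet normal 0.854 0.147 -0.499
outer loop
vertex -1.065 -3.351 3.082
vertex -1.13 -2.33 3.271
vertex -0.632 -2.952 3.94
endloop
endfacet
facet normal -0.138 -0.870 0.474
outer loop
vertex -1.065 -3.351 3.082
vertex -0.632 -2.952 3.94
vertex -2.53 -2.57 4.089
endloop
endfacet
facet normal 0.854 0.146 -0.500
outer loop
vertex -0.632 -2.952 3.94
vertex -1.13 -2.33 3.271
vertex -0.697 -1.931 4.128
endloop
endfacet
facet normal 0.041 -0.178 0.983
outer loop
vertex -0.632 -2.952 3.94
vertex -0.697 -1.931 4.128
vertex -2.53 -2.57 4.089
endloop
endfacet

endsolid


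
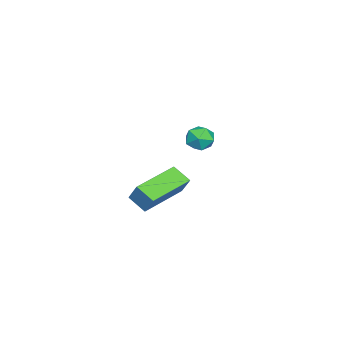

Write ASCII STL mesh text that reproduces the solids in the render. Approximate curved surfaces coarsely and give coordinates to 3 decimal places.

solid 
facet normal -0.909 0.404 0.106
outer loop
vertex 0.668 -0.087 1.4
vertex 0.965 0.357 2.256
vertex 0.955 0.691 0.896
endloop
endfacet
facet normal -0.294 -0.441 -0.848
outer loop
vertex 2.955 -0.197 0.664
vertex 0.668 -0.087 1.4
vertex 0.955 0.691 0.896
endloop
endfacet
facet normal -0.909 0.404 0.106
outer loop
vertex 0.955 0.691 0.896
vertex 0.965 0.357 2.256
vertex 1.252 1.135 1.753
endloop
endfacet
facet normal 0.296 0.802 -0.518
outer loop
vertex 1.252 1.135 1.753
vertex 2.955 -0.197 0.664
vertex 0.955 0.691 0.896
endloop
endfacet
facet normal -0.296 -0.802 0.519
outer loop
vertex 0.668 -0.087 1.4
vertex 2.965 -0.531 2.024
vertex 0.965 0.357 2.256
endloop
endfacet
facet normal -0.294 -0.440 -0.848
outer loop
vertex 2.668 -0.975 1.167
vertex 0.668 -0.087 1.4
vertex 2.955 -0.197 0.664
endloop
endfacet
facet normal -0.296 -0.802 0.518
outer loop
vertex 2.668 -0.975 1.167
vertex 2.965 -0.531 2.024
vertex 0.668 -0.087 1.4
endloop
endfacet
facet normal 0.294 0.440 0.848
outer loop
vertex 0.965 0.357 2.256
vertex 2.965 -0.531 2.024
vertex 1.252 1.135 1.753
endloop
endfacet
facet normal 0.296 0.802 -0.519
outer loop
vertex 3.252 0.247 1.52
vertex 2.955 -0.197 0.664
vertex 1.252 1.135 1.753
endloop
endfacet
facet normal 0.294 0.441 0.848
outer loop
vertex 1.252 1.135 1.753
vertex 2.965 -0.531 2.024
vertex 3.252 0.247 1.52
endloop
endfacet
facet normal 0.909 -0.404 -0.106
outer loop
vertex 3.252 0.247 1.52
vertex 2.668 -0.975 1.167
vertex 2.955 -0.197 0.664
endloop
endfacet
facet normal 0.909 -0.404 -0.106
outer loop
vertex 2.965 -0.531 2.024
vertex 2.668 -0.975 1.167
vertex 3.252 0.247 1.52
endloop
endfacet
facet normal -0.203 0.830 0.520
outer loop
vertex -2.797 0.902 1.909
vertex -3.494 0.681 1.99
vertex -2.988 0.492 2.489
endloop
endfacet
facet normal 0.478 0.635 0.607
outer loop
vertex -2.797 0.902 1.909
vertex -2.988 0.492 2.489
vertex -2.357 0.356 2.134
endloop
endfacet
facet normal 0.785 0.618 -0.037
outer loop
vertex -2.797 0.902 1.909
vertex -2.357 0.356 2.134
vertex -2.474 0.462 1.415
endloop
endfacet
facet normal 0.294 0.801 -0.521
outer loop
vertex -2.797 0.902 1.909
vertex -2.474 0.462 1.415
vertex -3.177 0.662 1.326
endloop
endfacet
facet normal -0.316 0.932 -0.178
outer loop
vertex -2.797 0.902 1.909
vertex -3.177 0.662 1.326
vertex -3.494 0.681 1.99
endloop
endfacet
facet normal 0.486 -0.026 0.874
outer loop
vertex -2.357 0.356 2.134
vertex -2.988 0.492 2.489
vertex -2.783 -0.202 2.354
endloop
endfacet
facet normal -0.616 0.288 0.733
outer loop
vertex -2.988 0.492 2.489
vertex -3.494 0.681 1.99
vertex -3.486 -0.002 2.265
endloop
endfacet
facet normal -0.799 0.454 -0.394
outer loop
vertex -3.494 0.681 1.99
vertex -3.177 0.662 1.326
vertex -3.603 0.104 1.546
endloop
endfacet
facet normal 0.189 0.241 -0.952
outer loop
vertex -3.177 0.662 1.326
vertex -2.474 0.462 1.415
vertex -2.972 -0.032 1.191
endloop
endfacet
facet normal 0.984 -0.056 -0.168
outer loop
vertex -2.474 0.462 1.415
vertex -2.357 0.356 2.134
vertex -2.466 -0.221 1.69
endloop
endfacet
facet normal -0.294 -0.801 0.521
outer loop
vertex -3.163 -0.442 1.771
vertex -2.783 -0.202 2.354
vertex -3.486 -0.002 2.265
endloop
endfacet
facet normal -0.785 -0.618 0.037
outer loop
vertex -3.163 -0.442 1.771
vertex -3.486 -0.002 2.265
vertex -3.603 0.104 1.546
endloop
endfacet
facet normal -0.478 -0.635 -0.607
outer loop
vertex -3.163 -0.442 1.771
vertex -3.603 0.104 1.546
vertex -2.972 -0.032 1.191
endloop
endfacet
facet normal 0.203 -0.830 -0.520
outer loop
vertex -3.163 -0.442 1.771
vertex -2.972 -0.032 1.191
vertex -2.466 -0.221 1.69
endloop
endfacet
facet normal 0.316 -0.932 0.178
outer loop
vertex -3.163 -0.442 1.771
vertex -2.466 -0.221 1.69
vertex -2.783 -0.202 2.354
endloop
endfacet
facet normal -0.189 -0.241 0.952
outer loop
vertex -3.486 -0.002 2.265
vertex -2.783 -0.202 2.354
vertex -2.988 0.492 2.489
endloop
endfacet
facet normal -0.984 0.056 0.168
outer loop
vertex -3.603 0.104 1.546
vertex -3.486 -0.002 2.265
vertex -3.494 0.681 1.99
endloop
endfacet
facet normal -0.486 0.026 -0.874
outer loop
vertex -2.972 -0.032 1.191
vertex -3.603 0.104 1.546
vertex -3.177 0.662 1.326
endloop
endfacet
facet normal 0.616 -0.288 -0.733
outer loop
vertex -2.466 -0.221 1.69
vertex -2.972 -0.032 1.191
vertex -2.474 0.462 1.415
endloop
endfacet
facet normal 0.799 -0.454 0.394
outer loop
vertex -2.783 -0.202 2.354
vertex -2.466 -0.221 1.69
vertex -2.357 0.356 2.134
endloop
endfacet

endsolid


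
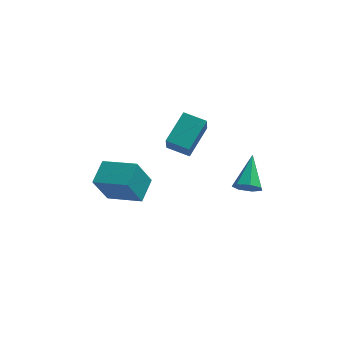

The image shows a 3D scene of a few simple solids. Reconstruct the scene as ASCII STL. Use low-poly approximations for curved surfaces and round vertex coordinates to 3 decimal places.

solid 
facet normal -0.865 0.432 -0.253
outer loop
vertex -5.492 -2.21 0.687
vertex -4.983 -0.86 1.253
vertex -4.743 -1.749 -1.087
endloop
endfacet
facet normal -0.328 -0.871 -0.365
outer loop
vertex -2.917 -2.66 -0.553
vertex -5.492 -2.21 0.687
vertex -4.743 -1.749 -1.087
endloop
endfacet
facet normal -0.866 0.432 -0.253
outer loop
vertex -4.743 -1.749 -1.087
vertex -4.983 -0.86 1.253
vertex -4.234 -0.398 -0.521
endloop
endfacet
facet normal 0.378 0.233 -0.896
outer loop
vertex -4.234 -0.398 -0.521
vertex -2.917 -2.66 -0.553
vertex -4.743 -1.749 -1.087
endloop
endfacet
facet normal -0.378 -0.233 0.896
outer loop
vertex -5.492 -2.21 0.687
vertex -3.157 -1.771 1.787
vertex -4.983 -0.86 1.253
endloop
endfacet
facet normal -0.328 -0.871 -0.365
outer loop
vertex -3.666 -3.122 1.221
vertex -5.492 -2.21 0.687
vertex -2.917 -2.66 -0.553
endloop
endfacet
facet normal -0.378 -0.233 0.896
outer loop
vertex -3.666 -3.122 1.221
vertex -3.157 -1.771 1.787
vertex -5.492 -2.21 0.687
endloop
endfacet
facet normal 0.328 0.871 0.365
outer loop
vertex -4.983 -0.86 1.253
vertex -3.157 -1.771 1.787
vertex -4.234 -0.398 -0.521
endloop
endfacet
facet normal 0.378 0.233 -0.896
outer loop
vertex -2.408 -1.31 0.013
vertex -2.917 -2.66 -0.553
vertex -4.234 -0.398 -0.521
endloop
endfacet
facet normal 0.328 0.871 0.365
outer loop
vertex -4.234 -0.398 -0.521
vertex -3.157 -1.771 1.787
vertex -2.408 -1.31 0.013
endloop
endfacet
facet normal 0.866 -0.432 0.253
outer loop
vertex -2.408 -1.31 0.013
vertex -3.666 -3.122 1.221
vertex -2.917 -2.66 -0.553
endloop
endfacet
facet normal 0.866 -0.432 0.253
outer loop
vertex -3.157 -1.771 1.787
vertex -3.666 -3.122 1.221
vertex -2.408 -1.31 0.013
endloop
endfacet
facet normal -0.891 0.406 0.205
outer loop
vertex -1.658 -1.732 3.637
vertex -0.707 -0.134 4.611
vertex -1.616 -1.079 2.525
endloop
endfacet
facet normal -0.453 -0.761 -0.464
outer loop
vertex -0.413 -1.626 2.249
vertex -1.658 -1.732 3.637
vertex -1.616 -1.079 2.525
endloop
endfacet
facet normal -0.891 0.405 0.205
outer loop
vertex -1.616 -1.079 2.525
vertex -0.707 -0.134 4.611
vertex -0.665 0.519 3.5
endloop
endfacet
facet normal 0.033 0.506 -0.862
outer loop
vertex -0.665 0.519 3.5
vertex -0.413 -1.626 2.249
vertex -1.616 -1.079 2.525
endloop
endfacet
facet normal -0.032 -0.506 0.862
outer loop
vertex -1.658 -1.732 3.637
vertex 0.496 -0.681 4.335
vertex -0.707 -0.134 4.611
endloop
endfacet
facet normal -0.453 -0.761 -0.464
outer loop
vertex -0.455 -2.279 3.36
vertex -1.658 -1.732 3.637
vertex -0.413 -1.626 2.249
endloop
endfacet
facet normal -0.032 -0.507 0.862
outer loop
vertex -0.455 -2.279 3.36
vertex 0.496 -0.681 4.335
vertex -1.658 -1.732 3.637
endloop
endfacet
facet normal 0.453 0.761 0.464
outer loop
vertex -0.707 -0.134 4.611
vertex 0.496 -0.681 4.335
vertex -0.665 0.519 3.5
endloop
endfacet
facet normal 0.032 0.506 -0.862
outer loop
vertex 0.538 -0.028 3.223
vertex -0.413 -1.626 2.249
vertex -0.665 0.519 3.5
endloop
endfacet
facet normal 0.453 0.761 0.464
outer loop
vertex -0.665 0.519 3.5
vertex 0.496 -0.681 4.335
vertex 0.538 -0.028 3.223
endloop
endfacet
facet normal 0.891 -0.405 -0.205
outer loop
vertex 0.538 -0.028 3.223
vertex -0.455 -2.279 3.36
vertex -0.413 -1.626 2.249
endloop
endfacet
facet normal 0.891 -0.405 -0.204
outer loop
vertex 0.496 -0.681 4.335
vertex -0.455 -2.279 3.36
vertex 0.538 -0.028 3.223
endloop
endfacet
facet normal -0.156 -0.813 -0.562
outer loop
vertex 3.151 -4.524 2.138
vertex 2.474 -4.191 1.844
vertex 3.23 -4.137 1.556
endloop
endfacet
facet normal 0.979 0.082 0.188
outer loop
vertex 3.151 -4.524 2.138
vertex 3.23 -4.137 1.556
vertex 2.806 -2.469 3.036
endloop
endfacet
facet normal -0.156 -0.812 -0.563
outer loop
vertex 3.23 -4.137 1.556
vertex 2.474 -4.191 1.844
vertex 2.739 -3.79 1.192
endloop
endfacet
facet normal 0.711 0.559 -0.426
outer loop
vertex 3.23 -4.137 1.556
vertex 2.739 -3.79 1.192
vertex 2.806 -2.469 3.036
endloop
endfacet
facet normal -0.156 -0.812 -0.563
outer loop
vertex 2.739 -3.79 1.192
vertex 2.474 -4.191 1.844
vertex 2.049 -3.745 1.318
endloop
endfacet
facet normal -0.053 0.813 -0.580
outer loop
vertex 2.739 -3.79 1.192
vertex 2.049 -3.745 1.318
vertex 2.806 -2.469 3.036
endloop
endfacet
facet normal -0.157 -0.812 -0.562
outer loop
vertex 2.049 -3.745 1.318
vertex 2.474 -4.191 1.844
vertex 1.679 -4.035 1.84
endloop
endfacet
facet normal -0.739 0.654 -0.160
outer loop
vertex 2.049 -3.745 1.318
vertex 1.679 -4.035 1.84
vertex 2.806 -2.469 3.036
endloop
endfacet
facet normal -0.156 -0.812 -0.563
outer loop
vertex 1.679 -4.035 1.84
vertex 2.474 -4.191 1.844
vertex 1.908 -4.443 2.365
endloop
endfacet
facet normal -0.831 0.202 0.519
outer loop
vertex 1.679 -4.035 1.84
vertex 1.908 -4.443 2.365
vertex 2.806 -2.469 3.036
endloop
endfacet
facet normal -0.156 -0.812 -0.562
outer loop
vertex 1.908 -4.443 2.365
vertex 2.474 -4.191 1.844
vertex 2.563 -4.661 2.498
endloop
endfacet
facet normal -0.259 -0.203 0.944
outer loop
vertex 1.908 -4.443 2.365
vertex 2.563 -4.661 2.498
vertex 2.806 -2.469 3.036
endloop
endfacet
facet normal -0.155 -0.812 -0.563
outer loop
vertex 2.563 -4.661 2.498
vertex 2.474 -4.191 1.844
vertex 3.151 -4.524 2.138
endloop
endfacet
facet normal 0.547 -0.256 0.797
outer loop
vertex 2.563 -4.661 2.498
vertex 3.151 -4.524 2.138
vertex 2.806 -2.469 3.036
endloop
endfacet

endsolid


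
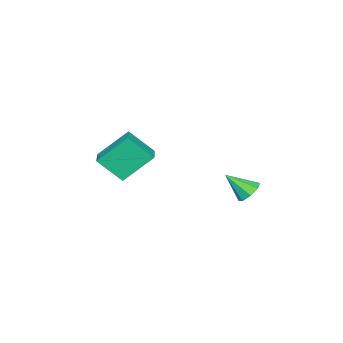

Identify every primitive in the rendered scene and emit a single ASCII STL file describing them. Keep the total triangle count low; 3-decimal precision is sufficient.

solid 
facet normal -0.254 0.695 -0.673
outer loop
vertex 2.51 2.227 -1.549
vertex 2.204 2.507 -1.144
vertex 2.753 2.528 -1.33
endloop
endfacet
facet normal 0.833 -0.500 -0.237
outer loop
vertex 2.51 2.227 -1.549
vertex 2.753 2.528 -1.33
vertex 2.516 1.653 -0.316
endloop
endfacet
facet normal -0.254 0.696 -0.672
outer loop
vertex 2.753 2.528 -1.33
vertex 2.204 2.507 -1.144
vertex 2.674 2.816 -1.002
endloop
endfacet
facet normal 0.973 0.004 0.231
outer loop
vertex 2.753 2.528 -1.33
vertex 2.674 2.816 -1.002
vertex 2.516 1.653 -0.316
endloop
endfacet
facet normal -0.253 0.695 -0.673
outer loop
vertex 2.674 2.816 -1.002
vertex 2.204 2.507 -1.144
vertex 2.319 2.924 -0.757
endloop
endfacet
facet normal 0.602 0.343 0.721
outer loop
vertex 2.674 2.816 -1.002
vertex 2.319 2.924 -0.757
vertex 2.516 1.653 -0.316
endloop
endfacet
facet normal -0.254 0.695 -0.673
outer loop
vertex 2.319 2.924 -0.757
vertex 2.204 2.507 -1.144
vertex 1.897 2.787 -0.739
endloop
endfacet
facet normal -0.063 0.318 0.946
outer loop
vertex 2.319 2.924 -0.757
vertex 1.897 2.787 -0.739
vertex 2.516 1.653 -0.316
endloop
endfacet
facet normal -0.253 0.695 -0.673
outer loop
vertex 1.897 2.787 -0.739
vertex 2.204 2.507 -1.144
vertex 1.655 2.487 -0.958
endloop
endfacet
facet normal -0.631 -0.056 0.774
outer loop
vertex 1.897 2.787 -0.739
vertex 1.655 2.487 -0.958
vertex 2.516 1.653 -0.316
endloop
endfacet
facet normal -0.254 0.694 -0.674
outer loop
vertex 1.655 2.487 -0.958
vertex 2.204 2.507 -1.144
vertex 1.734 2.198 -1.285
endloop
endfacet
facet normal -0.770 -0.559 0.308
outer loop
vertex 1.655 2.487 -0.958
vertex 1.734 2.198 -1.285
vertex 2.516 1.653 -0.316
endloop
endfacet
facet normal -0.255 0.695 -0.672
outer loop
vertex 1.734 2.198 -1.285
vertex 2.204 2.507 -1.144
vertex 2.088 2.091 -1.53
endloop
endfacet
facet normal -0.399 -0.899 -0.184
outer loop
vertex 1.734 2.198 -1.285
vertex 2.088 2.091 -1.53
vertex 2.516 1.653 -0.316
endloop
endfacet
facet normal -0.254 0.695 -0.673
outer loop
vertex 2.088 2.091 -1.53
vertex 2.204 2.507 -1.144
vertex 2.51 2.227 -1.549
endloop
endfacet
facet normal 0.263 -0.874 -0.408
outer loop
vertex 2.088 2.091 -1.53
vertex 2.51 2.227 -1.549
vertex 2.516 1.653 -0.316
endloop
endfacet
facet normal -0.454 0.560 0.693
outer loop
vertex 2.723 -2.409 0.973
vertex 3.457 -1.982 1.109
vertex 2.365 -1.482 -0.012
endloop
endfacet
facet normal -0.854 -0.497 -0.157
outer loop
vertex 3.123 -2.418 -1.169
vertex 2.723 -2.409 0.973
vertex 2.365 -1.482 -0.012
endloop
endfacet
facet normal -0.454 0.561 0.692
outer loop
vertex 2.365 -1.482 -0.012
vertex 3.457 -1.982 1.109
vertex 3.099 -1.055 0.123
endloop
endfacet
facet normal -0.256 0.663 -0.704
outer loop
vertex 3.099 -1.055 0.123
vertex 3.123 -2.418 -1.169
vertex 2.365 -1.482 -0.012
endloop
endfacet
facet normal 0.255 -0.663 0.704
outer loop
vertex 2.723 -2.409 0.973
vertex 4.215 -2.918 -0.048
vertex 3.457 -1.982 1.109
endloop
endfacet
facet normal -0.853 -0.497 -0.157
outer loop
vertex 3.481 -3.345 -0.183
vertex 2.723 -2.409 0.973
vertex 3.123 -2.418 -1.169
endloop
endfacet
facet normal 0.256 -0.662 0.704
outer loop
vertex 3.481 -3.345 -0.183
vertex 4.215 -2.918 -0.048
vertex 2.723 -2.409 0.973
endloop
endfacet
facet normal 0.853 0.497 0.157
outer loop
vertex 3.457 -1.982 1.109
vertex 4.215 -2.918 -0.048
vertex 3.099 -1.055 0.123
endloop
endfacet
facet normal -0.255 0.663 -0.704
outer loop
vertex 3.857 -1.991 -1.033
vertex 3.123 -2.418 -1.169
vertex 3.099 -1.055 0.123
endloop
endfacet
facet normal 0.853 0.497 0.157
outer loop
vertex 3.099 -1.055 0.123
vertex 4.215 -2.918 -0.048
vertex 3.857 -1.991 -1.033
endloop
endfacet
facet normal 0.454 -0.561 -0.692
outer loop
vertex 3.857 -1.991 -1.033
vertex 3.481 -3.345 -0.183
vertex 3.123 -2.418 -1.169
endloop
endfacet
facet normal 0.454 -0.561 -0.693
outer loop
vertex 4.215 -2.918 -0.048
vertex 3.481 -3.345 -0.183
vertex 3.857 -1.991 -1.033
endloop
endfacet

endsolid


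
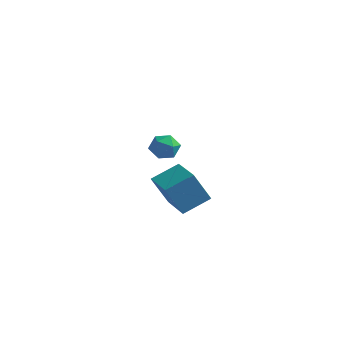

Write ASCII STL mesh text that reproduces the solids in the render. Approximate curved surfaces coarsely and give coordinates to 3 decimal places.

solid 
facet normal -0.997 -0.003 0.074
outer loop
vertex -3.547 4.185 1.104
vertex -3.525 3.299 1.368
vertex -3.48 3.972 2.002
endloop
endfacet
facet normal -0.734 0.647 0.208
outer loop
vertex -3.547 4.185 1.104
vertex -3.48 3.972 2.002
vertex -2.972 4.661 1.651
endloop
endfacet
facet normal -0.363 0.857 -0.365
outer loop
vertex -3.547 4.185 1.104
vertex -2.972 4.661 1.651
vertex -2.702 4.414 0.801
endloop
endfacet
facet normal -0.398 0.339 -0.853
outer loop
vertex -3.547 4.185 1.104
vertex -2.702 4.414 0.801
vertex -3.045 3.572 0.626
endloop
endfacet
facet normal -0.790 -0.193 -0.582
outer loop
vertex -3.547 4.185 1.104
vertex -3.045 3.572 0.626
vertex -3.525 3.299 1.368
endloop
endfacet
facet normal -0.280 0.591 0.756
outer loop
vertex -2.972 4.661 1.651
vertex -3.48 3.972 2.002
vertex -2.595 4.068 2.254
endloop
endfacet
facet normal -0.708 -0.459 0.537
outer loop
vertex -3.48 3.972 2.002
vertex -3.525 3.299 1.368
vertex -2.938 3.226 2.079
endloop
endfacet
facet normal -0.371 -0.767 -0.523
outer loop
vertex -3.525 3.299 1.368
vertex -3.045 3.572 0.626
vertex -2.668 2.979 1.229
endloop
endfacet
facet normal 0.263 0.092 -0.960
outer loop
vertex -3.045 3.572 0.626
vertex -2.702 4.414 0.801
vertex -2.16 3.668 0.878
endloop
endfacet
facet normal 0.321 0.932 -0.169
outer loop
vertex -2.702 4.414 0.801
vertex -2.972 4.661 1.651
vertex -2.115 4.341 1.512
endloop
endfacet
facet normal 0.398 -0.339 0.853
outer loop
vertex -2.093 3.455 1.776
vertex -2.595 4.068 2.254
vertex -2.938 3.226 2.079
endloop
endfacet
facet normal 0.363 -0.857 0.365
outer loop
vertex -2.093 3.455 1.776
vertex -2.938 3.226 2.079
vertex -2.668 2.979 1.229
endloop
endfacet
facet normal 0.734 -0.647 -0.208
outer loop
vertex -2.093 3.455 1.776
vertex -2.668 2.979 1.229
vertex -2.16 3.668 0.878
endloop
endfacet
facet normal 0.997 0.003 -0.074
outer loop
vertex -2.093 3.455 1.776
vertex -2.16 3.668 0.878
vertex -2.115 4.341 1.512
endloop
endfacet
facet normal 0.790 0.193 0.582
outer loop
vertex -2.093 3.455 1.776
vertex -2.115 4.341 1.512
vertex -2.595 4.068 2.254
endloop
endfacet
facet normal -0.263 -0.092 0.960
outer loop
vertex -2.938 3.226 2.079
vertex -2.595 4.068 2.254
vertex -3.48 3.972 2.002
endloop
endfacet
facet normal -0.321 -0.932 0.169
outer loop
vertex -2.668 2.979 1.229
vertex -2.938 3.226 2.079
vertex -3.525 3.299 1.368
endloop
endfacet
facet normal 0.280 -0.591 -0.756
outer loop
vertex -2.16 3.668 0.878
vertex -2.668 2.979 1.229
vertex -3.045 3.572 0.626
endloop
endfacet
facet normal 0.708 0.459 -0.537
outer loop
vertex -2.115 4.341 1.512
vertex -2.16 3.668 0.878
vertex -2.702 4.414 0.801
endloop
endfacet
facet normal 0.371 0.767 0.523
outer loop
vertex -2.595 4.068 2.254
vertex -2.115 4.341 1.512
vertex -2.972 4.661 1.651
endloop
endfacet
facet normal -0.532 -0.720 -0.445
outer loop
vertex 1.692 -3.826 2.856
vertex 0.138 -2.565 2.672
vertex 2.354 -3.258 1.145
endloop
endfacet
facet normal 0.774 -0.627 0.091
outer loop
vertex 3.242 -2.055 1.888
vertex 1.692 -3.826 2.856
vertex 2.354 -3.258 1.145
endloop
endfacet
facet normal -0.532 -0.721 -0.445
outer loop
vertex 2.354 -3.258 1.145
vertex 0.138 -2.565 2.672
vertex 0.799 -1.998 0.962
endloop
endfacet
facet normal 0.345 0.296 -0.891
outer loop
vertex 0.799 -1.998 0.962
vertex 3.242 -2.055 1.888
vertex 2.354 -3.258 1.145
endloop
endfacet
facet normal -0.345 -0.295 0.891
outer loop
vertex 1.692 -3.826 2.856
vertex 1.026 -1.362 3.415
vertex 0.138 -2.565 2.672
endloop
endfacet
facet normal 0.774 -0.627 0.091
outer loop
vertex 2.581 -2.622 3.598
vertex 1.692 -3.826 2.856
vertex 3.242 -2.055 1.888
endloop
endfacet
facet normal -0.344 -0.295 0.891
outer loop
vertex 2.581 -2.622 3.598
vertex 1.026 -1.362 3.415
vertex 1.692 -3.826 2.856
endloop
endfacet
facet normal -0.774 0.627 -0.091
outer loop
vertex 0.138 -2.565 2.672
vertex 1.026 -1.362 3.415
vertex 0.799 -1.998 0.962
endloop
endfacet
facet normal 0.345 0.295 -0.891
outer loop
vertex 1.688 -0.794 1.704
vertex 3.242 -2.055 1.888
vertex 0.799 -1.998 0.962
endloop
endfacet
facet normal -0.773 0.627 -0.091
outer loop
vertex 0.799 -1.998 0.962
vertex 1.026 -1.362 3.415
vertex 1.688 -0.794 1.704
endloop
endfacet
facet normal 0.532 0.721 0.445
outer loop
vertex 1.688 -0.794 1.704
vertex 2.581 -2.622 3.598
vertex 3.242 -2.055 1.888
endloop
endfacet
facet normal 0.532 0.721 0.445
outer loop
vertex 1.026 -1.362 3.415
vertex 2.581 -2.622 3.598
vertex 1.688 -0.794 1.704
endloop
endfacet

endsolid


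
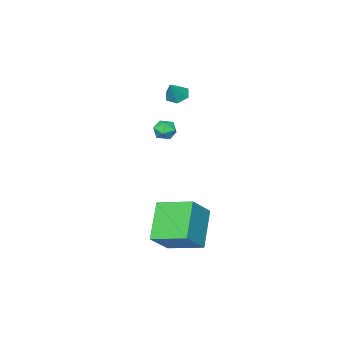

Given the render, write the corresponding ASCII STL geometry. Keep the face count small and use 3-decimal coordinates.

solid 
facet normal -0.585 -0.167 -0.794
outer loop
vertex -1.367 -1.635 3.124
vertex -1.731 -2.014 3.472
vertex -1.859 -1.398 3.437
endloop
endfacet
facet normal 0.449 0.893 0.030
outer loop
vertex -1.367 -1.635 3.124
vertex -1.859 -1.398 3.437
vertex -1.069 -1.826 4.368
endloop
endfacet
facet normal -0.585 -0.167 -0.794
outer loop
vertex -1.859 -1.398 3.437
vertex -1.731 -2.014 3.472
vertex -2.223 -1.777 3.785
endloop
endfacet
facet normal -0.258 0.776 0.576
outer loop
vertex -1.859 -1.398 3.437
vertex -2.223 -1.777 3.785
vertex -1.069 -1.826 4.368
endloop
endfacet
facet normal -0.585 -0.167 -0.793
outer loop
vertex -2.223 -1.777 3.785
vertex -1.731 -2.014 3.472
vertex -2.095 -2.392 3.82
endloop
endfacet
facet normal -0.452 -0.043 0.891
outer loop
vertex -2.223 -1.777 3.785
vertex -2.095 -2.392 3.82
vertex -1.069 -1.826 4.368
endloop
endfacet
facet normal -0.586 -0.166 -0.793
outer loop
vertex -2.095 -2.392 3.82
vertex -1.731 -2.014 3.472
vertex -1.603 -2.63 3.506
endloop
endfacet
facet normal 0.060 -0.748 0.661
outer loop
vertex -2.095 -2.392 3.82
vertex -1.603 -2.63 3.506
vertex -1.069 -1.826 4.368
endloop
endfacet
facet normal -0.586 -0.166 -0.793
outer loop
vertex -1.603 -2.63 3.506
vertex -1.731 -2.014 3.472
vertex -1.239 -2.251 3.158
endloop
endfacet
facet normal 0.767 -0.632 0.114
outer loop
vertex -1.603 -2.63 3.506
vertex -1.239 -2.251 3.158
vertex -1.069 -1.826 4.368
endloop
endfacet
facet normal -0.586 -0.166 -0.793
outer loop
vertex -1.239 -2.251 3.158
vertex -1.731 -2.014 3.472
vertex -1.367 -1.635 3.124
endloop
endfacet
facet normal 0.961 0.189 -0.201
outer loop
vertex -1.239 -2.251 3.158
vertex -1.367 -1.635 3.124
vertex -1.069 -1.826 4.368
endloop
endfacet
facet normal -0.740 -0.097 -0.666
outer loop
vertex 2.628 2.27 -1.271
vertex 2.0 3.927 -0.816
vertex 3.867 3.153 -2.776
endloop
endfacet
facet normal 0.343 -0.906 -0.249
outer loop
vertex 5.08 3.313 -1.684
vertex 2.628 2.27 -1.271
vertex 3.867 3.153 -2.776
endloop
endfacet
facet normal -0.740 -0.097 -0.666
outer loop
vertex 3.867 3.153 -2.776
vertex 2.0 3.927 -0.816
vertex 3.239 4.81 -2.321
endloop
endfacet
facet normal 0.579 0.413 -0.703
outer loop
vertex 3.239 4.81 -2.321
vertex 5.08 3.313 -1.684
vertex 3.867 3.153 -2.776
endloop
endfacet
facet normal -0.579 -0.413 0.703
outer loop
vertex 2.628 2.27 -1.271
vertex 3.213 4.087 0.276
vertex 2.0 3.927 -0.816
endloop
endfacet
facet normal 0.343 -0.906 -0.249
outer loop
vertex 3.841 2.43 -0.179
vertex 2.628 2.27 -1.271
vertex 5.08 3.313 -1.684
endloop
endfacet
facet normal -0.579 -0.413 0.703
outer loop
vertex 3.841 2.43 -0.179
vertex 3.213 4.087 0.276
vertex 2.628 2.27 -1.271
endloop
endfacet
facet normal -0.343 0.906 0.249
outer loop
vertex 2.0 3.927 -0.816
vertex 3.213 4.087 0.276
vertex 3.239 4.81 -2.321
endloop
endfacet
facet normal 0.579 0.413 -0.703
outer loop
vertex 4.452 4.97 -1.229
vertex 5.08 3.313 -1.684
vertex 3.239 4.81 -2.321
endloop
endfacet
facet normal -0.343 0.906 0.249
outer loop
vertex 3.239 4.81 -2.321
vertex 3.213 4.087 0.276
vertex 4.452 4.97 -1.229
endloop
endfacet
facet normal 0.740 0.097 0.666
outer loop
vertex 4.452 4.97 -1.229
vertex 3.841 2.43 -0.179
vertex 5.08 3.313 -1.684
endloop
endfacet
facet normal 0.740 0.097 0.666
outer loop
vertex 3.213 4.087 0.276
vertex 3.841 2.43 -0.179
vertex 4.452 4.97 -1.229
endloop
endfacet
facet normal 0.293 0.936 -0.194
outer loop
vertex 0.798 0.119 2.026
vertex 0.627 0.293 2.608
vertex 1.214 0.087 2.499
endloop
endfacet
facet normal 0.679 0.467 -0.566
outer loop
vertex 0.798 0.119 2.026
vertex 1.214 0.087 2.499
vertex 1.181 -0.379 2.075
endloop
endfacet
facet normal 0.232 0.083 -0.969
outer loop
vertex 0.798 0.119 2.026
vertex 1.181 -0.379 2.075
vertex 0.575 -0.462 1.923
endloop
endfacet
facet normal -0.430 0.315 -0.846
outer loop
vertex 0.798 0.119 2.026
vertex 0.575 -0.462 1.923
vertex 0.232 -0.046 2.252
endloop
endfacet
facet normal -0.393 0.843 -0.367
outer loop
vertex 0.798 0.119 2.026
vertex 0.232 -0.046 2.252
vertex 0.627 0.293 2.608
endloop
endfacet
facet normal 0.994 0.024 -0.103
outer loop
vertex 1.181 -0.379 2.075
vertex 1.214 0.087 2.499
vertex 1.248 -0.514 2.688
endloop
endfacet
facet normal 0.368 0.784 0.500
outer loop
vertex 1.214 0.087 2.499
vertex 0.627 0.293 2.608
vertex 0.905 -0.098 3.017
endloop
endfacet
facet normal -0.742 0.633 0.221
outer loop
vertex 0.627 0.293 2.608
vertex 0.232 -0.046 2.252
vertex 0.299 -0.181 2.865
endloop
endfacet
facet normal -0.801 -0.220 -0.557
outer loop
vertex 0.232 -0.046 2.252
vertex 0.575 -0.462 1.923
vertex 0.266 -0.647 2.441
endloop
endfacet
facet normal 0.271 -0.597 -0.755
outer loop
vertex 0.575 -0.462 1.923
vertex 1.181 -0.379 2.075
vertex 0.853 -0.853 2.332
endloop
endfacet
facet normal 0.430 -0.315 0.846
outer loop
vertex 0.682 -0.679 2.914
vertex 1.248 -0.514 2.688
vertex 0.905 -0.098 3.017
endloop
endfacet
facet normal -0.232 -0.083 0.969
outer loop
vertex 0.682 -0.679 2.914
vertex 0.905 -0.098 3.017
vertex 0.299 -0.181 2.865
endloop
endfacet
facet normal -0.679 -0.467 0.566
outer loop
vertex 0.682 -0.679 2.914
vertex 0.299 -0.181 2.865
vertex 0.266 -0.647 2.441
endloop
endfacet
facet normal -0.293 -0.936 0.194
outer loop
vertex 0.682 -0.679 2.914
vertex 0.266 -0.647 2.441
vertex 0.853 -0.853 2.332
endloop
endfacet
facet normal 0.393 -0.843 0.367
outer loop
vertex 0.682 -0.679 2.914
vertex 0.853 -0.853 2.332
vertex 1.248 -0.514 2.688
endloop
endfacet
facet normal 0.801 0.220 0.557
outer loop
vertex 0.905 -0.098 3.017
vertex 1.248 -0.514 2.688
vertex 1.214 0.087 2.499
endloop
endfacet
facet normal -0.271 0.597 0.755
outer loop
vertex 0.299 -0.181 2.865
vertex 0.905 -0.098 3.017
vertex 0.627 0.293 2.608
endloop
endfacet
facet normal -0.994 -0.024 0.103
outer loop
vertex 0.266 -0.647 2.441
vertex 0.299 -0.181 2.865
vertex 0.232 -0.046 2.252
endloop
endfacet
facet normal -0.368 -0.784 -0.500
outer loop
vertex 0.853 -0.853 2.332
vertex 0.266 -0.647 2.441
vertex 0.575 -0.462 1.923
endloop
endfacet
facet normal 0.742 -0.633 -0.221
outer loop
vertex 1.248 -0.514 2.688
vertex 0.853 -0.853 2.332
vertex 1.181 -0.379 2.075
endloop
endfacet

endsolid


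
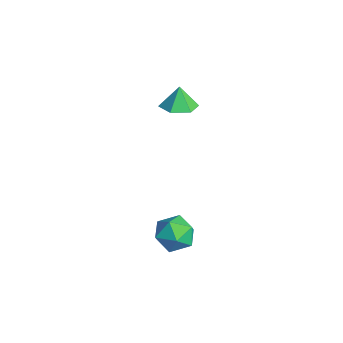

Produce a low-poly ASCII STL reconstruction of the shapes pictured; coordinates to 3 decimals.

solid 
facet normal 0.196 -0.109 -0.975
outer loop
vertex -2.26 1.118 1.118
vertex -3.163 0.865 0.965
vertex -2.91 1.779 0.914
endloop
endfacet
facet normal 0.469 0.647 0.602
outer loop
vertex -2.26 1.118 1.118
vertex -2.91 1.779 0.914
vertex -3.397 0.995 2.135
endloop
endfacet
facet normal 0.196 -0.109 -0.975
outer loop
vertex -2.91 1.779 0.914
vertex -3.163 0.865 0.965
vertex -3.813 1.526 0.761
endloop
endfacet
facet normal -0.310 0.851 0.423
outer loop
vertex -2.91 1.779 0.914
vertex -3.813 1.526 0.761
vertex -3.397 0.995 2.135
endloop
endfacet
facet normal 0.196 -0.108 -0.975
outer loop
vertex -3.813 1.526 0.761
vertex -3.163 0.865 0.965
vertex -4.065 0.612 0.812
endloop
endfacet
facet normal -0.889 0.266 0.372
outer loop
vertex -3.813 1.526 0.761
vertex -4.065 0.612 0.812
vertex -3.397 0.995 2.135
endloop
endfacet
facet normal 0.196 -0.108 -0.975
outer loop
vertex -4.065 0.612 0.812
vertex -3.163 0.865 0.965
vertex -3.415 -0.05 1.016
endloop
endfacet
facet normal -0.690 -0.523 0.500
outer loop
vertex -4.065 0.612 0.812
vertex -3.415 -0.05 1.016
vertex -3.397 0.995 2.135
endloop
endfacet
facet normal 0.197 -0.108 -0.974
outer loop
vertex -3.415 -0.05 1.016
vertex -3.163 0.865 0.965
vertex -2.512 0.203 1.17
endloop
endfacet
facet normal 0.088 -0.729 0.679
outer loop
vertex -3.415 -0.05 1.016
vertex -2.512 0.203 1.17
vertex -3.397 0.995 2.135
endloop
endfacet
facet normal 0.196 -0.109 -0.975
outer loop
vertex -2.512 0.203 1.17
vertex -3.163 0.865 0.965
vertex -2.26 1.118 1.118
endloop
endfacet
facet normal 0.668 -0.143 0.730
outer loop
vertex -2.512 0.203 1.17
vertex -2.26 1.118 1.118
vertex -3.397 0.995 2.135
endloop
endfacet
facet normal -0.567 -0.126 0.814
outer loop
vertex 2.014 -1.076 -2.058
vertex 1.852 -2.079 -2.326
vertex 2.67 -1.823 -1.716
endloop
endfacet
facet normal -0.065 0.368 0.928
outer loop
vertex 2.014 -1.076 -2.058
vertex 2.67 -1.823 -1.716
vertex 3.052 -0.904 -2.054
endloop
endfacet
facet normal -0.148 0.885 0.442
outer loop
vertex 2.014 -1.076 -2.058
vertex 3.052 -0.904 -2.054
vertex 2.471 -0.592 -2.873
endloop
endfacet
facet normal -0.702 0.711 0.029
outer loop
vertex 2.014 -1.076 -2.058
vertex 2.471 -0.592 -2.873
vertex 1.729 -1.318 -3.041
endloop
endfacet
facet normal -0.962 0.087 0.258
outer loop
vertex 2.014 -1.076 -2.058
vertex 1.729 -1.318 -3.041
vertex 1.852 -2.079 -2.326
endloop
endfacet
facet normal 0.571 0.063 0.818
outer loop
vertex 3.052 -0.904 -2.054
vertex 2.67 -1.823 -1.716
vertex 3.531 -1.802 -2.319
endloop
endfacet
facet normal -0.243 -0.734 0.634
outer loop
vertex 2.67 -1.823 -1.716
vertex 1.852 -2.079 -2.326
vertex 2.789 -2.528 -2.487
endloop
endfacet
facet normal -0.881 -0.392 -0.265
outer loop
vertex 1.852 -2.079 -2.326
vertex 1.729 -1.318 -3.041
vertex 2.208 -2.216 -3.306
endloop
endfacet
facet normal -0.461 0.618 -0.637
outer loop
vertex 1.729 -1.318 -3.041
vertex 2.471 -0.592 -2.873
vertex 2.59 -1.297 -3.644
endloop
endfacet
facet normal 0.436 0.899 0.033
outer loop
vertex 2.471 -0.592 -2.873
vertex 3.052 -0.904 -2.054
vertex 3.408 -1.041 -3.034
endloop
endfacet
facet normal 0.702 -0.711 -0.029
outer loop
vertex 3.246 -2.044 -3.302
vertex 3.531 -1.802 -2.319
vertex 2.789 -2.528 -2.487
endloop
endfacet
facet normal 0.148 -0.885 -0.442
outer loop
vertex 3.246 -2.044 -3.302
vertex 2.789 -2.528 -2.487
vertex 2.208 -2.216 -3.306
endloop
endfacet
facet normal 0.065 -0.368 -0.928
outer loop
vertex 3.246 -2.044 -3.302
vertex 2.208 -2.216 -3.306
vertex 2.59 -1.297 -3.644
endloop
endfacet
facet normal 0.567 0.126 -0.814
outer loop
vertex 3.246 -2.044 -3.302
vertex 2.59 -1.297 -3.644
vertex 3.408 -1.041 -3.034
endloop
endfacet
facet normal 0.962 -0.087 -0.258
outer loop
vertex 3.246 -2.044 -3.302
vertex 3.408 -1.041 -3.034
vertex 3.531 -1.802 -2.319
endloop
endfacet
facet normal 0.461 -0.618 0.637
outer loop
vertex 2.789 -2.528 -2.487
vertex 3.531 -1.802 -2.319
vertex 2.67 -1.823 -1.716
endloop
endfacet
facet normal -0.436 -0.899 -0.033
outer loop
vertex 2.208 -2.216 -3.306
vertex 2.789 -2.528 -2.487
vertex 1.852 -2.079 -2.326
endloop
endfacet
facet normal -0.571 -0.063 -0.818
outer loop
vertex 2.59 -1.297 -3.644
vertex 2.208 -2.216 -3.306
vertex 1.729 -1.318 -3.041
endloop
endfacet
facet normal 0.243 0.734 -0.634
outer loop
vertex 3.408 -1.041 -3.034
vertex 2.59 -1.297 -3.644
vertex 2.471 -0.592 -2.873
endloop
endfacet
facet normal 0.881 0.392 0.265
outer loop
vertex 3.531 -1.802 -2.319
vertex 3.408 -1.041 -3.034
vertex 3.052 -0.904 -2.054
endloop
endfacet

endsolid


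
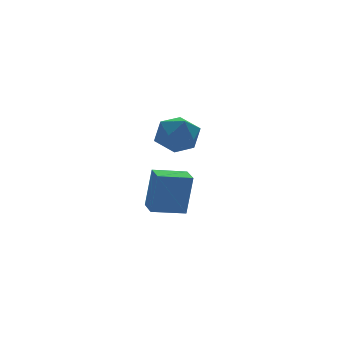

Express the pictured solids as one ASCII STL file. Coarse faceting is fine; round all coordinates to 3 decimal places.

solid 
facet normal -0.712 0.673 0.200
outer loop
vertex -0.503 -0.468 2.893
vertex -1.276 -1.199 2.599
vertex -0.934 -1.149 3.648
endloop
endfacet
facet normal -0.142 0.774 0.617
outer loop
vertex -0.503 -0.468 2.893
vertex -0.934 -1.149 3.648
vertex 0.151 -0.946 3.643
endloop
endfacet
facet normal 0.423 0.885 0.195
outer loop
vertex -0.503 -0.468 2.893
vertex 0.151 -0.946 3.643
vertex 0.48 -0.871 2.592
endloop
endfacet
facet normal 0.201 0.852 -0.483
outer loop
vertex -0.503 -0.468 2.893
vertex 0.48 -0.871 2.592
vertex -0.402 -1.028 1.947
endloop
endfacet
facet normal -0.499 0.721 -0.480
outer loop
vertex -0.503 -0.468 2.893
vertex -0.402 -1.028 1.947
vertex -1.276 -1.199 2.599
endloop
endfacet
facet normal -0.028 0.173 0.985
outer loop
vertex 0.151 -0.946 3.643
vertex -0.934 -1.149 3.648
vertex -0.218 -1.972 3.813
endloop
endfacet
facet normal -0.951 0.009 0.310
outer loop
vertex -0.934 -1.149 3.648
vertex -1.276 -1.199 2.599
vertex -1.1 -2.129 3.168
endloop
endfacet
facet normal -0.607 0.087 -0.790
outer loop
vertex -1.276 -1.199 2.599
vertex -0.402 -1.028 1.947
vertex -0.771 -2.054 2.117
endloop
endfacet
facet normal 0.528 0.300 -0.795
outer loop
vertex -0.402 -1.028 1.947
vertex 0.48 -0.871 2.592
vertex 0.314 -1.851 2.112
endloop
endfacet
facet normal 0.886 0.353 0.302
outer loop
vertex 0.48 -0.871 2.592
vertex 0.151 -0.946 3.643
vertex 0.656 -1.801 3.161
endloop
endfacet
facet normal -0.201 -0.852 0.483
outer loop
vertex -0.117 -2.532 2.867
vertex -0.218 -1.972 3.813
vertex -1.1 -2.129 3.168
endloop
endfacet
facet normal -0.423 -0.885 -0.195
outer loop
vertex -0.117 -2.532 2.867
vertex -1.1 -2.129 3.168
vertex -0.771 -2.054 2.117
endloop
endfacet
facet normal 0.142 -0.774 -0.617
outer loop
vertex -0.117 -2.532 2.867
vertex -0.771 -2.054 2.117
vertex 0.314 -1.851 2.112
endloop
endfacet
facet normal 0.712 -0.673 -0.200
outer loop
vertex -0.117 -2.532 2.867
vertex 0.314 -1.851 2.112
vertex 0.656 -1.801 3.161
endloop
endfacet
facet normal 0.499 -0.721 0.480
outer loop
vertex -0.117 -2.532 2.867
vertex 0.656 -1.801 3.161
vertex -0.218 -1.972 3.813
endloop
endfacet
facet normal -0.528 -0.300 0.795
outer loop
vertex -1.1 -2.129 3.168
vertex -0.218 -1.972 3.813
vertex -0.934 -1.149 3.648
endloop
endfacet
facet normal -0.886 -0.353 -0.302
outer loop
vertex -0.771 -2.054 2.117
vertex -1.1 -2.129 3.168
vertex -1.276 -1.199 2.599
endloop
endfacet
facet normal 0.028 -0.173 -0.985
outer loop
vertex 0.314 -1.851 2.112
vertex -0.771 -2.054 2.117
vertex -0.402 -1.028 1.947
endloop
endfacet
facet normal 0.951 -0.009 -0.310
outer loop
vertex 0.656 -1.801 3.161
vertex 0.314 -1.851 2.112
vertex 0.48 -0.871 2.592
endloop
endfacet
facet normal 0.607 -0.087 0.790
outer loop
vertex -0.218 -1.972 3.813
vertex 0.656 -1.801 3.161
vertex 0.151 -0.946 3.643
endloop
endfacet
facet normal -0.944 0.288 0.161
outer loop
vertex 0.714 2.048 -1.086
vertex 1.049 3.178 -1.144
vertex 0.345 2.046 -3.245
endloop
endfacet
facet normal -0.284 -0.958 0.049
outer loop
vertex 1.931 1.562 -3.516
vertex 0.714 2.048 -1.086
vertex 0.345 2.046 -3.245
endloop
endfacet
facet normal -0.944 0.288 0.161
outer loop
vertex 0.345 2.046 -3.245
vertex 1.049 3.178 -1.144
vertex 0.68 3.176 -3.303
endloop
endfacet
facet normal -0.169 -0.001 -0.986
outer loop
vertex 0.68 3.176 -3.303
vertex 1.931 1.562 -3.516
vertex 0.345 2.046 -3.245
endloop
endfacet
facet normal 0.169 0.001 0.986
outer loop
vertex 0.714 2.048 -1.086
vertex 2.635 2.694 -1.415
vertex 1.049 3.178 -1.144
endloop
endfacet
facet normal -0.284 -0.958 0.049
outer loop
vertex 2.3 1.564 -1.357
vertex 0.714 2.048 -1.086
vertex 1.931 1.562 -3.516
endloop
endfacet
facet normal 0.169 0.001 0.986
outer loop
vertex 2.3 1.564 -1.357
vertex 2.635 2.694 -1.415
vertex 0.714 2.048 -1.086
endloop
endfacet
facet normal 0.284 0.958 -0.049
outer loop
vertex 1.049 3.178 -1.144
vertex 2.635 2.694 -1.415
vertex 0.68 3.176 -3.303
endloop
endfacet
facet normal -0.169 -0.001 -0.986
outer loop
vertex 2.266 2.692 -3.574
vertex 1.931 1.562 -3.516
vertex 0.68 3.176 -3.303
endloop
endfacet
facet normal 0.284 0.958 -0.049
outer loop
vertex 0.68 3.176 -3.303
vertex 2.635 2.694 -1.415
vertex 2.266 2.692 -3.574
endloop
endfacet
facet normal 0.944 -0.288 -0.161
outer loop
vertex 2.266 2.692 -3.574
vertex 2.3 1.564 -1.357
vertex 1.931 1.562 -3.516
endloop
endfacet
facet normal 0.944 -0.288 -0.161
outer loop
vertex 2.635 2.694 -1.415
vertex 2.3 1.564 -1.357
vertex 2.266 2.692 -3.574
endloop
endfacet

endsolid
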